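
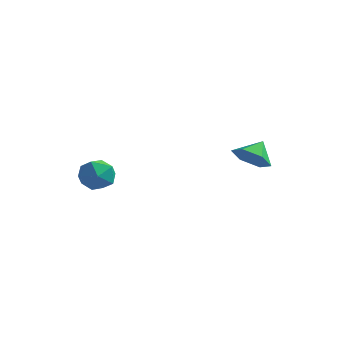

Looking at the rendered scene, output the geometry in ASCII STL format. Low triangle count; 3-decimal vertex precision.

solid 
facet normal -0.085 -0.742 -0.665
outer loop
vertex 3.662 1.252 -1.419
vertex 2.86 1.676 -1.789
vertex 3.743 1.899 -2.151
endloop
endfacet
facet normal 0.854 0.339 0.394
outer loop
vertex 3.662 1.252 -1.419
vertex 3.743 1.899 -2.151
vertex 2.96 2.544 -1.011
endloop
endfacet
facet normal -0.085 -0.742 -0.665
outer loop
vertex 3.743 1.899 -2.151
vertex 2.86 1.676 -1.789
vertex 2.941 2.323 -2.521
endloop
endfacet
facet normal 0.510 0.850 -0.131
outer loop
vertex 3.743 1.899 -2.151
vertex 2.941 2.323 -2.521
vertex 2.96 2.544 -1.011
endloop
endfacet
facet normal -0.086 -0.742 -0.665
outer loop
vertex 2.941 2.323 -2.521
vertex 2.86 1.676 -1.789
vertex 2.058 2.101 -2.159
endloop
endfacet
facet normal -0.293 0.946 -0.135
outer loop
vertex 2.941 2.323 -2.521
vertex 2.058 2.101 -2.159
vertex 2.96 2.544 -1.011
endloop
endfacet
facet normal -0.086 -0.741 -0.666
outer loop
vertex 2.058 2.101 -2.159
vertex 2.86 1.676 -1.789
vertex 1.977 1.454 -1.428
endloop
endfacet
facet normal -0.754 0.532 0.387
outer loop
vertex 2.058 2.101 -2.159
vertex 1.977 1.454 -1.428
vertex 2.96 2.544 -1.011
endloop
endfacet
facet normal -0.086 -0.741 -0.666
outer loop
vertex 1.977 1.454 -1.428
vertex 2.86 1.676 -1.789
vertex 2.779 1.029 -1.058
endloop
endfacet
facet normal -0.410 0.021 0.912
outer loop
vertex 1.977 1.454 -1.428
vertex 2.779 1.029 -1.058
vertex 2.96 2.544 -1.011
endloop
endfacet
facet normal -0.085 -0.741 -0.666
outer loop
vertex 2.779 1.029 -1.058
vertex 2.86 1.676 -1.789
vertex 3.662 1.252 -1.419
endloop
endfacet
facet normal 0.394 -0.075 0.916
outer loop
vertex 2.779 1.029 -1.058
vertex 3.662 1.252 -1.419
vertex 2.96 2.544 -1.011
endloop
endfacet
facet normal -0.712 0.616 0.336
outer loop
vertex -2.005 -3.172 -2.107
vertex -2.314 -3.848 -1.521
vertex -1.65 -3.238 -1.232
endloop
endfacet
facet normal -0.135 0.982 0.129
outer loop
vertex -2.005 -3.172 -2.107
vertex -1.65 -3.238 -1.232
vertex -1.076 -3.063 -1.964
endloop
endfacet
facet normal -0.012 0.831 -0.557
outer loop
vertex -2.005 -3.172 -2.107
vertex -1.076 -3.063 -1.964
vertex -1.385 -3.564 -2.705
endloop
endfacet
facet normal -0.513 0.371 -0.774
outer loop
vertex -2.005 -3.172 -2.107
vertex -1.385 -3.564 -2.705
vertex -2.15 -4.049 -2.431
endloop
endfacet
facet normal -0.945 0.239 -0.223
outer loop
vertex -2.005 -3.172 -2.107
vertex -2.15 -4.049 -2.431
vertex -2.314 -3.848 -1.521
endloop
endfacet
facet normal 0.421 0.750 0.510
outer loop
vertex -1.076 -3.063 -1.964
vertex -1.65 -3.238 -1.232
vertex -0.81 -3.671 -1.289
endloop
endfacet
facet normal -0.512 0.158 0.844
outer loop
vertex -1.65 -3.238 -1.232
vertex -2.314 -3.848 -1.521
vertex -1.575 -4.156 -1.015
endloop
endfacet
facet normal -0.889 -0.455 -0.060
outer loop
vertex -2.314 -3.848 -1.521
vertex -2.15 -4.049 -2.431
vertex -1.884 -4.657 -1.756
endloop
endfacet
facet normal -0.189 -0.240 -0.952
outer loop
vertex -2.15 -4.049 -2.431
vertex -1.385 -3.564 -2.705
vertex -1.31 -4.482 -2.488
endloop
endfacet
facet normal 0.621 0.504 -0.600
outer loop
vertex -1.385 -3.564 -2.705
vertex -1.076 -3.063 -1.964
vertex -0.646 -3.872 -2.199
endloop
endfacet
facet normal 0.513 -0.371 0.774
outer loop
vertex -0.955 -4.548 -1.613
vertex -0.81 -3.671 -1.289
vertex -1.575 -4.156 -1.015
endloop
endfacet
facet normal 0.012 -0.831 0.557
outer loop
vertex -0.955 -4.548 -1.613
vertex -1.575 -4.156 -1.015
vertex -1.884 -4.657 -1.756
endloop
endfacet
facet normal 0.135 -0.982 -0.129
outer loop
vertex -0.955 -4.548 -1.613
vertex -1.884 -4.657 -1.756
vertex -1.31 -4.482 -2.488
endloop
endfacet
facet normal 0.712 -0.616 -0.336
outer loop
vertex -0.955 -4.548 -1.613
vertex -1.31 -4.482 -2.488
vertex -0.646 -3.872 -2.199
endloop
endfacet
facet normal 0.945 -0.239 0.223
outer loop
vertex -0.955 -4.548 -1.613
vertex -0.646 -3.872 -2.199
vertex -0.81 -3.671 -1.289
endloop
endfacet
facet normal 0.189 0.240 0.952
outer loop
vertex -1.575 -4.156 -1.015
vertex -0.81 -3.671 -1.289
vertex -1.65 -3.238 -1.232
endloop
endfacet
facet normal -0.621 -0.504 0.600
outer loop
vertex -1.884 -4.657 -1.756
vertex -1.575 -4.156 -1.015
vertex -2.314 -3.848 -1.521
endloop
endfacet
facet normal -0.421 -0.750 -0.510
outer loop
vertex -1.31 -4.482 -2.488
vertex -1.884 -4.657 -1.756
vertex -2.15 -4.049 -2.431
endloop
endfacet
facet normal 0.512 -0.158 -0.844
outer loop
vertex -0.646 -3.872 -2.199
vertex -1.31 -4.482 -2.488
vertex -1.385 -3.564 -2.705
endloop
endfacet
facet normal 0.889 0.455 0.060
outer loop
vertex -0.81 -3.671 -1.289
vertex -0.646 -3.872 -2.199
vertex -1.076 -3.063 -1.964
endloop
endfacet

endsolid


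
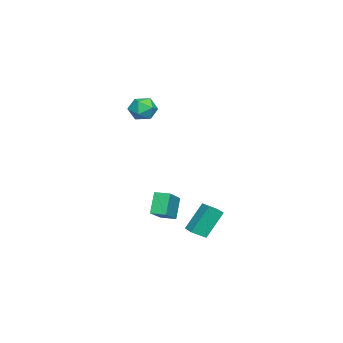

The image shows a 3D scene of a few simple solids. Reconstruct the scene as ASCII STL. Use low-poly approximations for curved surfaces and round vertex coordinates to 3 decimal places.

solid 
facet normal 0.336 0.455 0.825
outer loop
vertex -1.424 -3.303 4.094
vertex -2.085 -3.612 4.534
vertex -1.36 -4.057 4.484
endloop
endfacet
facet normal 0.877 0.278 0.393
outer loop
vertex -1.424 -3.303 4.094
vertex -1.36 -4.057 4.484
vertex -1.042 -3.954 3.701
endloop
endfacet
facet normal 0.768 0.594 -0.238
outer loop
vertex -1.424 -3.303 4.094
vertex -1.042 -3.954 3.701
vertex -1.57 -3.445 3.267
endloop
endfacet
facet normal 0.161 0.968 -0.195
outer loop
vertex -1.424 -3.303 4.094
vertex -1.57 -3.445 3.267
vertex -2.214 -3.234 3.782
endloop
endfacet
facet normal -0.105 0.881 0.461
outer loop
vertex -1.424 -3.303 4.094
vertex -2.214 -3.234 3.782
vertex -2.085 -3.612 4.534
endloop
endfacet
facet normal 0.855 -0.429 0.291
outer loop
vertex -1.042 -3.954 3.701
vertex -1.36 -4.057 4.484
vertex -1.466 -4.666 3.898
endloop
endfacet
facet normal -0.019 -0.142 0.990
outer loop
vertex -1.36 -4.057 4.484
vertex -2.085 -3.612 4.534
vertex -2.11 -4.455 4.413
endloop
endfacet
facet normal -0.734 0.548 0.401
outer loop
vertex -2.085 -3.612 4.534
vertex -2.214 -3.234 3.782
vertex -2.638 -3.946 3.979
endloop
endfacet
facet normal -0.302 0.688 -0.660
outer loop
vertex -2.214 -3.234 3.782
vertex -1.57 -3.445 3.267
vertex -2.32 -3.843 3.196
endloop
endfacet
facet normal 0.680 0.084 -0.728
outer loop
vertex -1.57 -3.445 3.267
vertex -1.042 -3.954 3.701
vertex -1.595 -4.288 3.146
endloop
endfacet
facet normal -0.161 -0.968 0.195
outer loop
vertex -2.256 -4.597 3.586
vertex -1.466 -4.666 3.898
vertex -2.11 -4.455 4.413
endloop
endfacet
facet normal -0.768 -0.594 0.238
outer loop
vertex -2.256 -4.597 3.586
vertex -2.11 -4.455 4.413
vertex -2.638 -3.946 3.979
endloop
endfacet
facet normal -0.877 -0.278 -0.393
outer loop
vertex -2.256 -4.597 3.586
vertex -2.638 -3.946 3.979
vertex -2.32 -3.843 3.196
endloop
endfacet
facet normal -0.336 -0.455 -0.825
outer loop
vertex -2.256 -4.597 3.586
vertex -2.32 -3.843 3.196
vertex -1.595 -4.288 3.146
endloop
endfacet
facet normal 0.105 -0.881 -0.461
outer loop
vertex -2.256 -4.597 3.586
vertex -1.595 -4.288 3.146
vertex -1.466 -4.666 3.898
endloop
endfacet
facet normal 0.302 -0.688 0.660
outer loop
vertex -2.11 -4.455 4.413
vertex -1.466 -4.666 3.898
vertex -1.36 -4.057 4.484
endloop
endfacet
facet normal -0.680 -0.084 0.728
outer loop
vertex -2.638 -3.946 3.979
vertex -2.11 -4.455 4.413
vertex -2.085 -3.612 4.534
endloop
endfacet
facet normal -0.855 0.429 -0.291
outer loop
vertex -2.32 -3.843 3.196
vertex -2.638 -3.946 3.979
vertex -2.214 -3.234 3.782
endloop
endfacet
facet normal 0.019 0.142 -0.990
outer loop
vertex -1.595 -4.288 3.146
vertex -2.32 -3.843 3.196
vertex -1.57 -3.445 3.267
endloop
endfacet
facet normal 0.734 -0.548 -0.401
outer loop
vertex -1.466 -4.666 3.898
vertex -1.595 -4.288 3.146
vertex -1.042 -3.954 3.701
endloop
endfacet
facet normal -0.875 0.027 -0.483
outer loop
vertex -2.977 -3.104 -2.806
vertex -2.947 -2.245 -2.812
vertex -2.288 -3.138 -4.058
endloop
endfacet
facet normal -0.036 -0.999 0.007
outer loop
vertex -0.493 -3.195 -3.068
vertex -2.977 -3.104 -2.806
vertex -2.288 -3.138 -4.058
endloop
endfacet
facet normal -0.875 0.028 -0.483
outer loop
vertex -2.288 -3.138 -4.058
vertex -2.947 -2.245 -2.812
vertex -2.257 -2.278 -4.064
endloop
endfacet
facet normal 0.482 -0.023 -0.876
outer loop
vertex -2.257 -2.278 -4.064
vertex -0.493 -3.195 -3.068
vertex -2.288 -3.138 -4.058
endloop
endfacet
facet normal -0.482 0.023 0.876
outer loop
vertex -2.977 -3.104 -2.806
vertex -1.152 -2.302 -1.822
vertex -2.947 -2.245 -2.812
endloop
endfacet
facet normal -0.036 -0.999 0.007
outer loop
vertex -1.183 -3.162 -1.816
vertex -2.977 -3.104 -2.806
vertex -0.493 -3.195 -3.068
endloop
endfacet
facet normal -0.482 0.023 0.876
outer loop
vertex -1.183 -3.162 -1.816
vertex -1.152 -2.302 -1.822
vertex -2.977 -3.104 -2.806
endloop
endfacet
facet normal 0.035 0.999 -0.007
outer loop
vertex -2.947 -2.245 -2.812
vertex -1.152 -2.302 -1.822
vertex -2.257 -2.278 -4.064
endloop
endfacet
facet normal 0.482 -0.023 -0.876
outer loop
vertex -0.463 -2.336 -3.074
vertex -0.493 -3.195 -3.068
vertex -2.257 -2.278 -4.064
endloop
endfacet
facet normal 0.036 0.999 -0.007
outer loop
vertex -2.257 -2.278 -4.064
vertex -1.152 -2.302 -1.822
vertex -0.463 -2.336 -3.074
endloop
endfacet
facet normal 0.875 -0.027 0.483
outer loop
vertex -0.463 -2.336 -3.074
vertex -1.183 -3.162 -1.816
vertex -0.493 -3.195 -3.068
endloop
endfacet
facet normal 0.875 -0.028 0.483
outer loop
vertex -1.152 -2.302 -1.822
vertex -1.183 -3.162 -1.816
vertex -0.463 -2.336 -3.074
endloop
endfacet
facet normal -0.485 0.699 -0.526
outer loop
vertex -0.463 0.369 -2.393
vertex 0.21 0.87 -2.348
vertex 0.19 -0.366 -3.972
endloop
endfacet
facet normal -0.801 -0.596 -0.054
outer loop
vertex 0.65 -1.03 -3.472
vertex -0.463 0.369 -2.393
vertex 0.19 -0.366 -3.972
endloop
endfacet
facet normal -0.485 0.699 -0.526
outer loop
vertex 0.19 -0.366 -3.972
vertex 0.21 0.87 -2.348
vertex 0.863 0.135 -3.927
endloop
endfacet
facet normal 0.351 -0.396 -0.849
outer loop
vertex 0.863 0.135 -3.927
vertex 0.65 -1.03 -3.472
vertex 0.19 -0.366 -3.972
endloop
endfacet
facet normal -0.351 0.396 0.849
outer loop
vertex -0.463 0.369 -2.393
vertex 0.67 0.206 -1.848
vertex 0.21 0.87 -2.348
endloop
endfacet
facet normal -0.801 -0.596 -0.054
outer loop
vertex -0.003 -0.295 -1.893
vertex -0.463 0.369 -2.393
vertex 0.65 -1.03 -3.472
endloop
endfacet
facet normal -0.351 0.396 0.849
outer loop
vertex -0.003 -0.295 -1.893
vertex 0.67 0.206 -1.848
vertex -0.463 0.369 -2.393
endloop
endfacet
facet normal 0.801 0.596 0.054
outer loop
vertex 0.21 0.87 -2.348
vertex 0.67 0.206 -1.848
vertex 0.863 0.135 -3.927
endloop
endfacet
facet normal 0.351 -0.396 -0.849
outer loop
vertex 1.323 -0.529 -3.427
vertex 0.65 -1.03 -3.472
vertex 0.863 0.135 -3.927
endloop
endfacet
facet normal 0.801 0.596 0.054
outer loop
vertex 0.863 0.135 -3.927
vertex 0.67 0.206 -1.848
vertex 1.323 -0.529 -3.427
endloop
endfacet
facet normal 0.485 -0.699 0.526
outer loop
vertex 1.323 -0.529 -3.427
vertex -0.003 -0.295 -1.893
vertex 0.65 -1.03 -3.472
endloop
endfacet
facet normal 0.485 -0.699 0.526
outer loop
vertex 0.67 0.206 -1.848
vertex -0.003 -0.295 -1.893
vertex 1.323 -0.529 -3.427
endloop
endfacet

endsolid


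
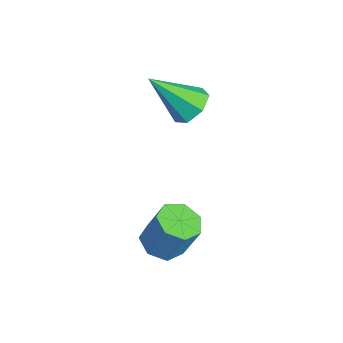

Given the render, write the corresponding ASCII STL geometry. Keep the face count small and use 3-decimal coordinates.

solid 
facet normal -0.233 -0.317 -0.919
outer loop
vertex 2.001 -2.259 -0.573
vertex 1.642 -2.654 -0.346
vertex 1.525 -2.109 -0.504
endloop
endfacet
facet normal 0.230 0.901 -0.369
outer loop
vertex 2.001 -2.259 -0.573
vertex 1.525 -2.109 -0.504
vertex 2.256 -1.91 0.439
endloop
endfacet
facet normal 0.231 0.900 -0.369
outer loop
vertex 2.256 -1.91 0.439
vertex 1.525 -2.109 -0.504
vertex 1.781 -1.76 0.507
endloop
endfacet
facet normal 0.232 0.317 0.919
outer loop
vertex 2.256 -1.91 0.439
vertex 1.781 -1.76 0.507
vertex 1.898 -2.306 0.666
endloop
endfacet
facet normal -0.232 -0.316 -0.920
outer loop
vertex 1.525 -2.109 -0.504
vertex 1.642 -2.654 -0.346
vertex 1.138 -2.369 -0.317
endloop
endfacet
facet normal -0.594 0.795 -0.124
outer loop
vertex 1.525 -2.109 -0.504
vertex 1.138 -2.369 -0.317
vertex 1.781 -1.76 0.507
endloop
endfacet
facet normal -0.594 0.795 -0.123
outer loop
vertex 1.781 -1.76 0.507
vertex 1.138 -2.369 -0.317
vertex 1.393 -2.021 0.695
endloop
endfacet
facet normal 0.232 0.317 0.919
outer loop
vertex 1.781 -1.76 0.507
vertex 1.393 -2.021 0.695
vertex 1.898 -2.306 0.666
endloop
endfacet
facet normal -0.232 -0.317 -0.920
outer loop
vertex 1.138 -2.369 -0.317
vertex 1.642 -2.654 -0.346
vertex 1.13 -2.845 -0.151
endloop
endfacet
facet normal -0.973 0.091 0.214
outer loop
vertex 1.138 -2.369 -0.317
vertex 1.13 -2.845 -0.151
vertex 1.393 -2.021 0.695
endloop
endfacet
facet normal -0.972 0.090 0.215
outer loop
vertex 1.393 -2.021 0.695
vertex 1.13 -2.845 -0.151
vertex 1.386 -2.496 0.861
endloop
endfacet
facet normal 0.232 0.318 0.919
outer loop
vertex 1.393 -2.021 0.695
vertex 1.386 -2.496 0.861
vertex 1.898 -2.306 0.666
endloop
endfacet
facet normal -0.232 -0.317 -0.920
outer loop
vertex 1.13 -2.845 -0.151
vertex 1.642 -2.654 -0.346
vertex 1.508 -3.177 -0.132
endloop
endfacet
facet normal -0.618 -0.682 0.391
outer loop
vertex 1.13 -2.845 -0.151
vertex 1.508 -3.177 -0.132
vertex 1.386 -2.496 0.861
endloop
endfacet
facet normal -0.618 -0.682 0.391
outer loop
vertex 1.386 -2.496 0.861
vertex 1.508 -3.177 -0.132
vertex 1.764 -2.828 0.88
endloop
endfacet
facet normal 0.232 0.317 0.919
outer loop
vertex 1.386 -2.496 0.861
vertex 1.764 -2.828 0.88
vertex 1.898 -2.306 0.666
endloop
endfacet
facet normal -0.232 -0.317 -0.920
outer loop
vertex 1.508 -3.177 -0.132
vertex 1.642 -2.654 -0.346
vertex 1.987 -3.115 -0.274
endloop
endfacet
facet normal 0.203 -0.940 0.273
outer loop
vertex 1.508 -3.177 -0.132
vertex 1.987 -3.115 -0.274
vertex 1.764 -2.828 0.88
endloop
endfacet
facet normal 0.203 -0.940 0.273
outer loop
vertex 1.764 -2.828 0.88
vertex 1.987 -3.115 -0.274
vertex 2.243 -2.766 0.738
endloop
endfacet
facet normal 0.231 0.318 0.920
outer loop
vertex 1.764 -2.828 0.88
vertex 2.243 -2.766 0.738
vertex 1.898 -2.306 0.666
endloop
endfacet
facet normal -0.232 -0.317 -0.920
outer loop
vertex 1.987 -3.115 -0.274
vertex 1.642 -2.654 -0.346
vertex 2.206 -2.707 -0.47
endloop
endfacet
facet normal 0.870 -0.491 -0.051
outer loop
vertex 1.987 -3.115 -0.274
vertex 2.206 -2.707 -0.47
vertex 2.243 -2.766 0.738
endloop
endfacet
facet normal 0.870 -0.491 -0.051
outer loop
vertex 2.243 -2.766 0.738
vertex 2.206 -2.707 -0.47
vertex 2.462 -2.358 0.541
endloop
endfacet
facet normal 0.233 0.319 0.919
outer loop
vertex 2.243 -2.766 0.738
vertex 2.462 -2.358 0.541
vertex 1.898 -2.306 0.666
endloop
endfacet
facet normal -0.232 -0.318 -0.919
outer loop
vertex 2.206 -2.707 -0.47
vertex 1.642 -2.654 -0.346
vertex 2.001 -2.259 -0.573
endloop
endfacet
facet normal 0.883 0.327 -0.336
outer loop
vertex 2.206 -2.707 -0.47
vertex 2.001 -2.259 -0.573
vertex 2.462 -2.358 0.541
endloop
endfacet
facet normal 0.882 0.329 -0.336
outer loop
vertex 2.462 -2.358 0.541
vertex 2.001 -2.259 -0.573
vertex 2.256 -1.91 0.439
endloop
endfacet
facet normal 0.233 0.316 0.920
outer loop
vertex 2.462 -2.358 0.541
vertex 2.256 -1.91 0.439
vertex 1.898 -2.306 0.666
endloop
endfacet
facet normal 0.239 0.657 -0.715
outer loop
vertex -0.107 -1.465 2.227
vertex -0.626 -1.194 2.302
vertex -0.113 -1.087 2.572
endloop
endfacet
facet normal 0.829 -0.370 0.420
outer loop
vertex -0.107 -1.465 2.227
vertex -0.113 -1.087 2.572
vertex -0.974 -2.146 3.338
endloop
endfacet
facet normal 0.240 0.656 -0.715
outer loop
vertex -0.113 -1.087 2.572
vertex -0.626 -1.194 2.302
vertex -0.505 -0.789 2.714
endloop
endfacet
facet normal 0.478 0.225 0.849
outer loop
vertex -0.113 -1.087 2.572
vertex -0.505 -0.789 2.714
vertex -0.974 -2.146 3.338
endloop
endfacet
facet normal 0.239 0.656 -0.715
outer loop
vertex -0.505 -0.789 2.714
vertex -0.626 -1.194 2.302
vertex -0.988 -0.797 2.545
endloop
endfacet
facet normal -0.297 0.482 0.825
outer loop
vertex -0.505 -0.789 2.714
vertex -0.988 -0.797 2.545
vertex -0.974 -2.146 3.338
endloop
endfacet
facet normal 0.240 0.657 -0.715
outer loop
vertex -0.988 -0.797 2.545
vertex -0.626 -1.194 2.302
vertex -1.199 -1.103 2.193
endloop
endfacet
facet normal -0.908 0.205 0.366
outer loop
vertex -0.988 -0.797 2.545
vertex -1.199 -1.103 2.193
vertex -0.974 -2.146 3.338
endloop
endfacet
facet normal 0.240 0.656 -0.715
outer loop
vertex -1.199 -1.103 2.193
vertex -0.626 -1.194 2.302
vertex -0.978 -1.478 1.923
endloop
endfacet
facet normal -0.899 -0.397 -0.185
outer loop
vertex -1.199 -1.103 2.193
vertex -0.978 -1.478 1.923
vertex -0.974 -2.146 3.338
endloop
endfacet
facet normal 0.240 0.657 -0.715
outer loop
vertex -0.978 -1.478 1.923
vertex -0.626 -1.194 2.302
vertex -0.492 -1.639 1.938
endloop
endfacet
facet normal -0.275 -0.870 -0.410
outer loop
vertex -0.978 -1.478 1.923
vertex -0.492 -1.639 1.938
vertex -0.974 -2.146 3.338
endloop
endfacet
facet normal 0.240 0.657 -0.715
outer loop
vertex -0.492 -1.639 1.938
vertex -0.626 -1.194 2.302
vertex -0.107 -1.465 2.227
endloop
endfacet
facet normal 0.494 -0.858 -0.141
outer loop
vertex -0.492 -1.639 1.938
vertex -0.107 -1.465 2.227
vertex -0.974 -2.146 3.338
endloop
endfacet

endsolid


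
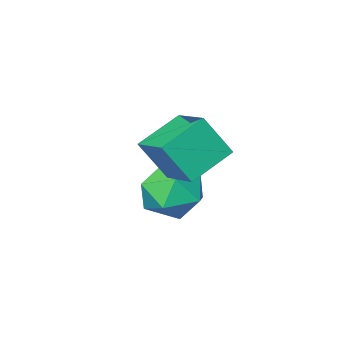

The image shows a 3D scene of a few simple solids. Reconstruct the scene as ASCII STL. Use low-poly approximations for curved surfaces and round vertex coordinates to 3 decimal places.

solid 
facet normal -0.333 0.742 0.581
outer loop
vertex 1.683 -0.291 -2.099
vertex 1.184 -1.02 -1.454
vertex 2.215 -0.72 -1.246
endloop
endfacet
facet normal 0.289 0.915 0.280
outer loop
vertex 1.683 -0.291 -2.099
vertex 2.215 -0.72 -1.246
vertex 2.73 -0.59 -2.202
endloop
endfacet
facet normal 0.209 0.879 -0.428
outer loop
vertex 1.683 -0.291 -2.099
vertex 2.73 -0.59 -2.202
vertex 2.017 -0.81 -3.001
endloop
endfacet
facet normal -0.462 0.684 -0.565
outer loop
vertex 1.683 -0.291 -2.099
vertex 2.017 -0.81 -3.001
vertex 1.062 -1.075 -2.54
endloop
endfacet
facet normal -0.798 0.599 0.059
outer loop
vertex 1.683 -0.291 -2.099
vertex 1.062 -1.075 -2.54
vertex 1.184 -1.02 -1.454
endloop
endfacet
facet normal 0.771 0.426 0.473
outer loop
vertex 2.73 -0.59 -2.202
vertex 2.215 -0.72 -1.246
vertex 2.878 -1.505 -1.62
endloop
endfacet
facet normal -0.236 0.145 0.961
outer loop
vertex 2.215 -0.72 -1.246
vertex 1.184 -1.02 -1.454
vertex 1.923 -1.77 -1.159
endloop
endfacet
facet normal -0.990 -0.087 0.116
outer loop
vertex 1.184 -1.02 -1.454
vertex 1.062 -1.075 -2.54
vertex 1.21 -1.99 -1.958
endloop
endfacet
facet normal -0.445 0.050 -0.894
outer loop
vertex 1.062 -1.075 -2.54
vertex 2.017 -0.81 -3.001
vertex 1.725 -1.86 -2.914
endloop
endfacet
facet normal 0.642 0.367 -0.674
outer loop
vertex 2.017 -0.81 -3.001
vertex 2.73 -0.59 -2.202
vertex 2.756 -1.56 -2.706
endloop
endfacet
facet normal 0.462 -0.684 0.565
outer loop
vertex 2.257 -2.289 -2.061
vertex 2.878 -1.505 -1.62
vertex 1.923 -1.77 -1.159
endloop
endfacet
facet normal -0.209 -0.879 0.428
outer loop
vertex 2.257 -2.289 -2.061
vertex 1.923 -1.77 -1.159
vertex 1.21 -1.99 -1.958
endloop
endfacet
facet normal -0.289 -0.915 -0.280
outer loop
vertex 2.257 -2.289 -2.061
vertex 1.21 -1.99 -1.958
vertex 1.725 -1.86 -2.914
endloop
endfacet
facet normal 0.333 -0.742 -0.581
outer loop
vertex 2.257 -2.289 -2.061
vertex 1.725 -1.86 -2.914
vertex 2.756 -1.56 -2.706
endloop
endfacet
facet normal 0.798 -0.599 -0.059
outer loop
vertex 2.257 -2.289 -2.061
vertex 2.756 -1.56 -2.706
vertex 2.878 -1.505 -1.62
endloop
endfacet
facet normal 0.445 -0.050 0.894
outer loop
vertex 1.923 -1.77 -1.159
vertex 2.878 -1.505 -1.62
vertex 2.215 -0.72 -1.246
endloop
endfacet
facet normal -0.642 -0.367 0.674
outer loop
vertex 1.21 -1.99 -1.958
vertex 1.923 -1.77 -1.159
vertex 1.184 -1.02 -1.454
endloop
endfacet
facet normal -0.771 -0.426 -0.473
outer loop
vertex 1.725 -1.86 -2.914
vertex 1.21 -1.99 -1.958
vertex 1.062 -1.075 -2.54
endloop
endfacet
facet normal 0.236 -0.145 -0.961
outer loop
vertex 2.756 -1.56 -2.706
vertex 1.725 -1.86 -2.914
vertex 2.017 -0.81 -3.001
endloop
endfacet
facet normal 0.990 0.087 -0.116
outer loop
vertex 2.878 -1.505 -1.62
vertex 2.756 -1.56 -2.706
vertex 2.73 -0.59 -2.202
endloop
endfacet
facet normal -0.417 0.343 -0.842
outer loop
vertex 1.443 0.968 0.405
vertex 2.893 1.119 -0.252
vertex 1.353 -0.397 -0.107
endloop
endfacet
facet normal -0.907 -0.094 0.411
outer loop
vertex 1.987 -0.919 1.172
vertex 1.443 0.968 0.405
vertex 1.353 -0.397 -0.107
endloop
endfacet
facet normal -0.417 0.343 -0.841
outer loop
vertex 1.353 -0.397 -0.107
vertex 2.893 1.119 -0.252
vertex 2.803 -0.245 -0.764
endloop
endfacet
facet normal -0.061 -0.934 -0.351
outer loop
vertex 2.803 -0.245 -0.764
vertex 1.987 -0.919 1.172
vertex 1.353 -0.397 -0.107
endloop
endfacet
facet normal 0.062 0.934 0.351
outer loop
vertex 1.443 0.968 0.405
vertex 3.527 0.597 1.027
vertex 2.893 1.119 -0.252
endloop
endfacet
facet normal -0.907 -0.094 0.411
outer loop
vertex 2.077 0.445 1.684
vertex 1.443 0.968 0.405
vertex 1.987 -0.919 1.172
endloop
endfacet
facet normal 0.061 0.934 0.352
outer loop
vertex 2.077 0.445 1.684
vertex 3.527 0.597 1.027
vertex 1.443 0.968 0.405
endloop
endfacet
facet normal 0.907 0.094 -0.411
outer loop
vertex 2.893 1.119 -0.252
vertex 3.527 0.597 1.027
vertex 2.803 -0.245 -0.764
endloop
endfacet
facet normal -0.062 -0.934 -0.351
outer loop
vertex 3.437 -0.768 0.515
vertex 1.987 -0.919 1.172
vertex 2.803 -0.245 -0.764
endloop
endfacet
facet normal 0.907 0.094 -0.411
outer loop
vertex 2.803 -0.245 -0.764
vertex 3.527 0.597 1.027
vertex 3.437 -0.768 0.515
endloop
endfacet
facet normal 0.417 -0.343 0.842
outer loop
vertex 3.437 -0.768 0.515
vertex 2.077 0.445 1.684
vertex 1.987 -0.919 1.172
endloop
endfacet
facet normal 0.417 -0.343 0.842
outer loop
vertex 3.527 0.597 1.027
vertex 2.077 0.445 1.684
vertex 3.437 -0.768 0.515
endloop
endfacet

endsolid


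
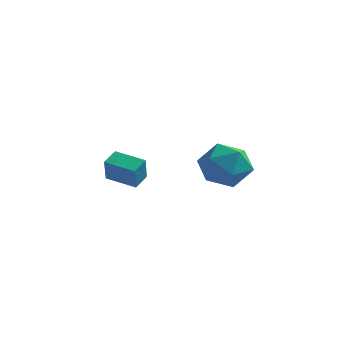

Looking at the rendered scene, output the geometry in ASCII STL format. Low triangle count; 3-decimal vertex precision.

solid 
facet normal -0.980 0.016 0.198
outer loop
vertex -2.777 -2.843 0.1
vertex -2.689 -2.017 0.471
vertex -3.002 -2.298 -1.059
endloop
endfacet
facet normal -0.098 -0.908 -0.408
outer loop
vertex -1.551 -2.323 -1.351
vertex -2.777 -2.843 0.1
vertex -3.002 -2.298 -1.059
endloop
endfacet
facet normal -0.980 0.017 0.197
outer loop
vertex -3.002 -2.298 -1.059
vertex -2.689 -2.017 0.471
vertex -2.913 -1.472 -0.688
endloop
endfacet
facet normal -0.172 0.419 -0.892
outer loop
vertex -2.913 -1.472 -0.688
vertex -1.551 -2.323 -1.351
vertex -3.002 -2.298 -1.059
endloop
endfacet
facet normal 0.172 -0.419 0.892
outer loop
vertex -2.777 -2.843 0.1
vertex -1.238 -2.042 0.179
vertex -2.689 -2.017 0.471
endloop
endfacet
facet normal -0.098 -0.908 -0.408
outer loop
vertex -1.327 -2.868 -0.192
vertex -2.777 -2.843 0.1
vertex -1.551 -2.323 -1.351
endloop
endfacet
facet normal 0.172 -0.419 0.891
outer loop
vertex -1.327 -2.868 -0.192
vertex -1.238 -2.042 0.179
vertex -2.777 -2.843 0.1
endloop
endfacet
facet normal 0.098 0.908 0.408
outer loop
vertex -2.689 -2.017 0.471
vertex -1.238 -2.042 0.179
vertex -2.913 -1.472 -0.688
endloop
endfacet
facet normal -0.172 0.419 -0.892
outer loop
vertex -1.463 -1.497 -0.98
vertex -1.551 -2.323 -1.351
vertex -2.913 -1.472 -0.688
endloop
endfacet
facet normal 0.098 0.908 0.408
outer loop
vertex -2.913 -1.472 -0.688
vertex -1.238 -2.042 0.179
vertex -1.463 -1.497 -0.98
endloop
endfacet
facet normal 0.980 -0.016 -0.197
outer loop
vertex -1.463 -1.497 -0.98
vertex -1.327 -2.868 -0.192
vertex -1.551 -2.323 -1.351
endloop
endfacet
facet normal 0.980 -0.017 -0.198
outer loop
vertex -1.238 -2.042 0.179
vertex -1.327 -2.868 -0.192
vertex -1.463 -1.497 -0.98
endloop
endfacet
facet normal 0.245 0.320 0.915
outer loop
vertex 3.193 -1.828 1.341
vertex 2.323 -2.578 1.836
vertex 3.49 -2.998 1.67
endloop
endfacet
facet normal 0.809 0.340 0.479
outer loop
vertex 3.193 -1.828 1.341
vertex 3.49 -2.998 1.67
vertex 3.924 -2.521 0.598
endloop
endfacet
facet normal 0.646 0.760 -0.073
outer loop
vertex 3.193 -1.828 1.341
vertex 3.924 -2.521 0.598
vertex 3.025 -1.805 0.102
endloop
endfacet
facet normal -0.020 1.000 0.021
outer loop
vertex 3.193 -1.828 1.341
vertex 3.025 -1.805 0.102
vertex 2.036 -1.841 0.867
endloop
endfacet
facet normal -0.267 0.727 0.632
outer loop
vertex 3.193 -1.828 1.341
vertex 2.036 -1.841 0.867
vertex 2.323 -2.578 1.836
endloop
endfacet
facet normal 0.919 -0.321 0.229
outer loop
vertex 3.924 -2.521 0.598
vertex 3.49 -2.998 1.67
vertex 3.504 -3.699 0.633
endloop
endfacet
facet normal 0.006 -0.353 0.936
outer loop
vertex 3.49 -2.998 1.67
vertex 2.323 -2.578 1.836
vertex 2.515 -3.735 1.398
endloop
endfacet
facet normal -0.823 0.308 0.478
outer loop
vertex 2.323 -2.578 1.836
vertex 2.036 -1.841 0.867
vertex 1.616 -3.019 0.902
endloop
endfacet
facet normal -0.423 0.748 -0.511
outer loop
vertex 2.036 -1.841 0.867
vertex 3.025 -1.805 0.102
vertex 2.05 -2.542 -0.17
endloop
endfacet
facet normal 0.654 0.360 -0.665
outer loop
vertex 3.025 -1.805 0.102
vertex 3.924 -2.521 0.598
vertex 3.217 -2.962 -0.336
endloop
endfacet
facet normal 0.020 -1.000 -0.021
outer loop
vertex 2.347 -3.712 0.159
vertex 3.504 -3.699 0.633
vertex 2.515 -3.735 1.398
endloop
endfacet
facet normal -0.646 -0.760 0.073
outer loop
vertex 2.347 -3.712 0.159
vertex 2.515 -3.735 1.398
vertex 1.616 -3.019 0.902
endloop
endfacet
facet normal -0.809 -0.340 -0.479
outer loop
vertex 2.347 -3.712 0.159
vertex 1.616 -3.019 0.902
vertex 2.05 -2.542 -0.17
endloop
endfacet
facet normal -0.245 -0.320 -0.915
outer loop
vertex 2.347 -3.712 0.159
vertex 2.05 -2.542 -0.17
vertex 3.217 -2.962 -0.336
endloop
endfacet
facet normal 0.267 -0.727 -0.632
outer loop
vertex 2.347 -3.712 0.159
vertex 3.217 -2.962 -0.336
vertex 3.504 -3.699 0.633
endloop
endfacet
facet normal 0.423 -0.748 0.511
outer loop
vertex 2.515 -3.735 1.398
vertex 3.504 -3.699 0.633
vertex 3.49 -2.998 1.67
endloop
endfacet
facet normal -0.654 -0.360 0.665
outer loop
vertex 1.616 -3.019 0.902
vertex 2.515 -3.735 1.398
vertex 2.323 -2.578 1.836
endloop
endfacet
facet normal -0.919 0.321 -0.229
outer loop
vertex 2.05 -2.542 -0.17
vertex 1.616 -3.019 0.902
vertex 2.036 -1.841 0.867
endloop
endfacet
facet normal -0.006 0.353 -0.936
outer loop
vertex 3.217 -2.962 -0.336
vertex 2.05 -2.542 -0.17
vertex 3.025 -1.805 0.102
endloop
endfacet
facet normal 0.823 -0.308 -0.478
outer loop
vertex 3.504 -3.699 0.633
vertex 3.217 -2.962 -0.336
vertex 3.924 -2.521 0.598
endloop
endfacet

endsolid


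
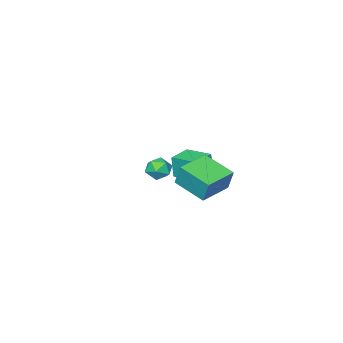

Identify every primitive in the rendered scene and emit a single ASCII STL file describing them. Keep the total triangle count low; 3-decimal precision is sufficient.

solid 
facet normal -0.658 0.262 0.706
outer loop
vertex 2.74 2.014 2.466
vertex 3.026 1.476 2.932
vertex 3.318 2.186 2.941
endloop
endfacet
facet normal -0.488 0.821 0.296
outer loop
vertex 2.74 2.014 2.466
vertex 3.318 2.186 2.941
vertex 3.323 2.449 2.22
endloop
endfacet
facet normal -0.651 0.658 -0.379
outer loop
vertex 2.74 2.014 2.466
vertex 3.323 2.449 2.22
vertex 3.034 1.902 1.766
endloop
endfacet
facet normal -0.922 -0.002 -0.387
outer loop
vertex 2.74 2.014 2.466
vertex 3.034 1.902 1.766
vertex 2.851 1.301 2.206
endloop
endfacet
facet normal -0.927 -0.247 0.283
outer loop
vertex 2.74 2.014 2.466
vertex 2.851 1.301 2.206
vertex 3.026 1.476 2.932
endloop
endfacet
facet normal 0.220 0.916 0.336
outer loop
vertex 3.323 2.449 2.22
vertex 3.318 2.186 2.941
vertex 3.969 2.179 2.534
endloop
endfacet
facet normal -0.057 0.011 0.998
outer loop
vertex 3.318 2.186 2.941
vertex 3.026 1.476 2.932
vertex 3.786 1.578 2.974
endloop
endfacet
facet normal -0.492 -0.812 0.314
outer loop
vertex 3.026 1.476 2.932
vertex 2.851 1.301 2.206
vertex 3.497 1.031 2.52
endloop
endfacet
facet normal -0.485 -0.415 -0.769
outer loop
vertex 2.851 1.301 2.206
vertex 3.034 1.902 1.766
vertex 3.502 1.294 1.799
endloop
endfacet
facet normal -0.046 0.652 -0.757
outer loop
vertex 3.034 1.902 1.766
vertex 3.323 2.449 2.22
vertex 3.794 2.004 1.808
endloop
endfacet
facet normal 0.922 0.002 0.387
outer loop
vertex 4.08 1.466 2.274
vertex 3.969 2.179 2.534
vertex 3.786 1.578 2.974
endloop
endfacet
facet normal 0.651 -0.658 0.379
outer loop
vertex 4.08 1.466 2.274
vertex 3.786 1.578 2.974
vertex 3.497 1.031 2.52
endloop
endfacet
facet normal 0.488 -0.821 -0.296
outer loop
vertex 4.08 1.466 2.274
vertex 3.497 1.031 2.52
vertex 3.502 1.294 1.799
endloop
endfacet
facet normal 0.658 -0.262 -0.706
outer loop
vertex 4.08 1.466 2.274
vertex 3.502 1.294 1.799
vertex 3.794 2.004 1.808
endloop
endfacet
facet normal 0.927 0.247 -0.283
outer loop
vertex 4.08 1.466 2.274
vertex 3.794 2.004 1.808
vertex 3.969 2.179 2.534
endloop
endfacet
facet normal 0.485 0.415 0.769
outer loop
vertex 3.786 1.578 2.974
vertex 3.969 2.179 2.534
vertex 3.318 2.186 2.941
endloop
endfacet
facet normal 0.046 -0.652 0.757
outer loop
vertex 3.497 1.031 2.52
vertex 3.786 1.578 2.974
vertex 3.026 1.476 2.932
endloop
endfacet
facet normal -0.220 -0.916 -0.336
outer loop
vertex 3.502 1.294 1.799
vertex 3.497 1.031 2.52
vertex 2.851 1.301 2.206
endloop
endfacet
facet normal 0.057 -0.011 -0.998
outer loop
vertex 3.794 2.004 1.808
vertex 3.502 1.294 1.799
vertex 3.034 1.902 1.766
endloop
endfacet
facet normal 0.492 0.812 -0.314
outer loop
vertex 3.969 2.179 2.534
vertex 3.794 2.004 1.808
vertex 3.323 2.449 2.22
endloop
endfacet
facet normal -0.978 -0.208 0.018
outer loop
vertex -4.379 -4.702 -1.492
vertex -4.718 -3.093 -1.357
vertex -4.43 -4.59 -2.957
endloop
endfacet
facet normal 0.205 -0.975 -0.082
outer loop
vertex -3.002 -4.287 -2.983
vertex -4.379 -4.702 -1.492
vertex -4.43 -4.59 -2.957
endloop
endfacet
facet normal -0.978 -0.208 0.018
outer loop
vertex -4.43 -4.59 -2.957
vertex -4.718 -3.093 -1.357
vertex -4.769 -2.981 -2.822
endloop
endfacet
facet normal -0.034 0.076 -0.996
outer loop
vertex -4.769 -2.981 -2.822
vertex -3.002 -4.287 -2.983
vertex -4.43 -4.59 -2.957
endloop
endfacet
facet normal 0.034 -0.076 0.996
outer loop
vertex -4.379 -4.702 -1.492
vertex -3.29 -2.79 -1.383
vertex -4.718 -3.093 -1.357
endloop
endfacet
facet normal 0.205 -0.975 -0.082
outer loop
vertex -2.951 -4.399 -1.518
vertex -4.379 -4.702 -1.492
vertex -3.002 -4.287 -2.983
endloop
endfacet
facet normal 0.034 -0.076 0.996
outer loop
vertex -2.951 -4.399 -1.518
vertex -3.29 -2.79 -1.383
vertex -4.379 -4.702 -1.492
endloop
endfacet
facet normal -0.205 0.975 0.082
outer loop
vertex -4.718 -3.093 -1.357
vertex -3.29 -2.79 -1.383
vertex -4.769 -2.981 -2.822
endloop
endfacet
facet normal -0.034 0.076 -0.996
outer loop
vertex -3.341 -2.678 -2.848
vertex -3.002 -4.287 -2.983
vertex -4.769 -2.981 -2.822
endloop
endfacet
facet normal -0.205 0.975 0.082
outer loop
vertex -4.769 -2.981 -2.822
vertex -3.29 -2.79 -1.383
vertex -3.341 -2.678 -2.848
endloop
endfacet
facet normal 0.978 0.208 -0.018
outer loop
vertex -3.341 -2.678 -2.848
vertex -2.951 -4.399 -1.518
vertex -3.002 -4.287 -2.983
endloop
endfacet
facet normal 0.978 0.208 -0.018
outer loop
vertex -3.29 -2.79 -1.383
vertex -2.951 -4.399 -1.518
vertex -3.341 -2.678 -2.848
endloop
endfacet
facet normal -0.992 -0.101 0.076
outer loop
vertex -2.345 -1.026 0.239
vertex -2.593 0.918 -0.428
vertex -2.401 -1.5 -1.12
endloop
endfacet
facet normal 0.120 -0.939 0.323
outer loop
vertex -0.407 -1.298 -1.272
vertex -2.345 -1.026 0.239
vertex -2.401 -1.5 -1.12
endloop
endfacet
facet normal -0.992 -0.101 0.076
outer loop
vertex -2.401 -1.5 -1.12
vertex -2.593 0.918 -0.428
vertex -2.649 0.444 -1.787
endloop
endfacet
facet normal -0.039 -0.329 -0.944
outer loop
vertex -2.649 0.444 -1.787
vertex -0.407 -1.298 -1.272
vertex -2.401 -1.5 -1.12
endloop
endfacet
facet normal 0.039 0.329 0.944
outer loop
vertex -2.345 -1.026 0.239
vertex -0.599 1.12 -0.58
vertex -2.593 0.918 -0.428
endloop
endfacet
facet normal 0.120 -0.939 0.323
outer loop
vertex -0.351 -0.824 0.087
vertex -2.345 -1.026 0.239
vertex -0.407 -1.298 -1.272
endloop
endfacet
facet normal 0.039 0.329 0.944
outer loop
vertex -0.351 -0.824 0.087
vertex -0.599 1.12 -0.58
vertex -2.345 -1.026 0.239
endloop
endfacet
facet normal -0.120 0.939 -0.323
outer loop
vertex -2.593 0.918 -0.428
vertex -0.599 1.12 -0.58
vertex -2.649 0.444 -1.787
endloop
endfacet
facet normal -0.039 -0.329 -0.944
outer loop
vertex -0.655 0.646 -1.939
vertex -0.407 -1.298 -1.272
vertex -2.649 0.444 -1.787
endloop
endfacet
facet normal -0.120 0.939 -0.323
outer loop
vertex -2.649 0.444 -1.787
vertex -0.599 1.12 -0.58
vertex -0.655 0.646 -1.939
endloop
endfacet
facet normal 0.992 0.101 -0.076
outer loop
vertex -0.655 0.646 -1.939
vertex -0.351 -0.824 0.087
vertex -0.407 -1.298 -1.272
endloop
endfacet
facet normal 0.992 0.101 -0.076
outer loop
vertex -0.599 1.12 -0.58
vertex -0.351 -0.824 0.087
vertex -0.655 0.646 -1.939
endloop
endfacet

endsolid


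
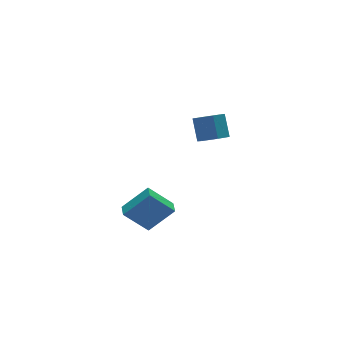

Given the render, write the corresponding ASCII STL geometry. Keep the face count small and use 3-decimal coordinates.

solid 
facet normal -0.180 -0.657 -0.732
outer loop
vertex 4.21 0.877 -4.848
vertex 3.268 0.708 -4.465
vertex 3.414 1.449 -5.166
endloop
endfacet
facet normal 0.609 0.510 -0.607
outer loop
vertex 4.21 0.877 -4.848
vertex 3.414 1.449 -5.166
vertex 4.513 1.98 -3.618
endloop
endfacet
facet normal 0.609 0.510 -0.607
outer loop
vertex 4.513 1.98 -3.618
vertex 3.414 1.449 -5.166
vertex 3.718 2.553 -3.935
endloop
endfacet
facet normal 0.181 0.656 0.732
outer loop
vertex 4.513 1.98 -3.618
vertex 3.718 2.553 -3.935
vertex 3.572 1.812 -3.235
endloop
endfacet
facet normal -0.181 -0.657 -0.732
outer loop
vertex 3.414 1.449 -5.166
vertex 3.268 0.708 -4.465
vertex 2.473 1.281 -4.783
endloop
endfacet
facet normal -0.364 0.736 -0.571
outer loop
vertex 3.414 1.449 -5.166
vertex 2.473 1.281 -4.783
vertex 3.718 2.553 -3.935
endloop
endfacet
facet normal -0.364 0.736 -0.570
outer loop
vertex 3.718 2.553 -3.935
vertex 2.473 1.281 -4.783
vertex 2.776 2.384 -3.552
endloop
endfacet
facet normal 0.180 0.657 0.733
outer loop
vertex 3.718 2.553 -3.935
vertex 2.776 2.384 -3.552
vertex 3.572 1.812 -3.235
endloop
endfacet
facet normal -0.181 -0.657 -0.732
outer loop
vertex 2.473 1.281 -4.783
vertex 3.268 0.708 -4.465
vertex 2.327 0.54 -4.082
endloop
endfacet
facet normal -0.973 0.226 0.037
outer loop
vertex 2.473 1.281 -4.783
vertex 2.327 0.54 -4.082
vertex 2.776 2.384 -3.552
endloop
endfacet
facet normal -0.973 0.226 0.037
outer loop
vertex 2.776 2.384 -3.552
vertex 2.327 0.54 -4.082
vertex 2.63 1.643 -2.852
endloop
endfacet
facet normal 0.180 0.657 0.733
outer loop
vertex 2.776 2.384 -3.552
vertex 2.63 1.643 -2.852
vertex 3.572 1.812 -3.235
endloop
endfacet
facet normal -0.181 -0.656 -0.732
outer loop
vertex 2.327 0.54 -4.082
vertex 3.268 0.708 -4.465
vertex 3.122 -0.033 -3.765
endloop
endfacet
facet normal -0.609 -0.510 0.607
outer loop
vertex 2.327 0.54 -4.082
vertex 3.122 -0.033 -3.765
vertex 2.63 1.643 -2.852
endloop
endfacet
facet normal -0.609 -0.510 0.608
outer loop
vertex 2.63 1.643 -2.852
vertex 3.122 -0.033 -3.765
vertex 3.426 1.071 -2.534
endloop
endfacet
facet normal 0.180 0.657 0.732
outer loop
vertex 2.63 1.643 -2.852
vertex 3.426 1.071 -2.534
vertex 3.572 1.812 -3.235
endloop
endfacet
facet normal -0.180 -0.657 -0.733
outer loop
vertex 3.122 -0.033 -3.765
vertex 3.268 0.708 -4.465
vertex 4.064 0.136 -4.148
endloop
endfacet
facet normal 0.364 -0.736 0.570
outer loop
vertex 3.122 -0.033 -3.765
vertex 4.064 0.136 -4.148
vertex 3.426 1.071 -2.534
endloop
endfacet
facet normal 0.364 -0.736 0.570
outer loop
vertex 3.426 1.071 -2.534
vertex 4.064 0.136 -4.148
vertex 4.367 1.239 -2.917
endloop
endfacet
facet normal 0.181 0.657 0.732
outer loop
vertex 3.426 1.071 -2.534
vertex 4.367 1.239 -2.917
vertex 3.572 1.812 -3.235
endloop
endfacet
facet normal -0.180 -0.657 -0.733
outer loop
vertex 4.064 0.136 -4.148
vertex 3.268 0.708 -4.465
vertex 4.21 0.877 -4.848
endloop
endfacet
facet normal 0.973 -0.226 -0.037
outer loop
vertex 4.064 0.136 -4.148
vertex 4.21 0.877 -4.848
vertex 4.367 1.239 -2.917
endloop
endfacet
facet normal 0.973 -0.226 -0.037
outer loop
vertex 4.367 1.239 -2.917
vertex 4.21 0.877 -4.848
vertex 4.513 1.98 -3.618
endloop
endfacet
facet normal 0.181 0.657 0.732
outer loop
vertex 4.367 1.239 -2.917
vertex 4.513 1.98 -3.618
vertex 3.572 1.812 -3.235
endloop
endfacet
facet normal -0.597 0.358 0.718
outer loop
vertex -3.911 -4.171 -2.349
vertex -3.582 -3.396 -2.462
vertex -5.414 -3.744 -3.812
endloop
endfacet
facet normal -0.388 -0.912 0.132
outer loop
vertex -4.178 -4.484 -5.298
vertex -3.911 -4.171 -2.349
vertex -5.414 -3.744 -3.812
endloop
endfacet
facet normal -0.597 0.358 0.718
outer loop
vertex -5.414 -3.744 -3.812
vertex -3.582 -3.396 -2.462
vertex -5.084 -2.968 -3.924
endloop
endfacet
facet normal -0.702 0.200 -0.683
outer loop
vertex -5.084 -2.968 -3.924
vertex -4.178 -4.484 -5.298
vertex -5.414 -3.744 -3.812
endloop
endfacet
facet normal 0.703 -0.199 0.683
outer loop
vertex -3.911 -4.171 -2.349
vertex -2.346 -4.136 -3.948
vertex -3.582 -3.396 -2.462
endloop
endfacet
facet normal -0.388 -0.912 0.132
outer loop
vertex -2.676 -4.912 -3.836
vertex -3.911 -4.171 -2.349
vertex -4.178 -4.484 -5.298
endloop
endfacet
facet normal 0.702 -0.200 0.683
outer loop
vertex -2.676 -4.912 -3.836
vertex -2.346 -4.136 -3.948
vertex -3.911 -4.171 -2.349
endloop
endfacet
facet normal 0.388 0.912 -0.132
outer loop
vertex -3.582 -3.396 -2.462
vertex -2.346 -4.136 -3.948
vertex -5.084 -2.968 -3.924
endloop
endfacet
facet normal -0.703 0.199 -0.683
outer loop
vertex -3.849 -3.709 -5.411
vertex -4.178 -4.484 -5.298
vertex -5.084 -2.968 -3.924
endloop
endfacet
facet normal 0.388 0.912 -0.132
outer loop
vertex -5.084 -2.968 -3.924
vertex -2.346 -4.136 -3.948
vertex -3.849 -3.709 -5.411
endloop
endfacet
facet normal 0.597 -0.358 -0.718
outer loop
vertex -3.849 -3.709 -5.411
vertex -2.676 -4.912 -3.836
vertex -4.178 -4.484 -5.298
endloop
endfacet
facet normal 0.597 -0.358 -0.718
outer loop
vertex -2.346 -4.136 -3.948
vertex -2.676 -4.912 -3.836
vertex -3.849 -3.709 -5.411
endloop
endfacet

endsolid


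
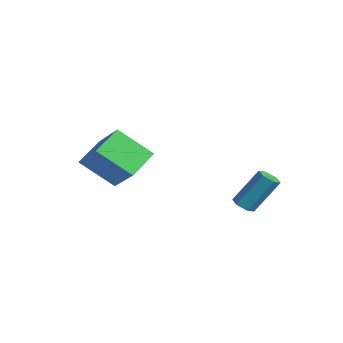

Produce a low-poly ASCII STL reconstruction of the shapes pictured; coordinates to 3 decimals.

solid 
facet normal -0.482 0.733 0.480
outer loop
vertex -4.197 -0.595 1.708
vertex -2.67 -0.345 2.862
vertex -3.478 0.681 0.481
endloop
endfacet
facet normal -0.791 -0.130 -0.598
outer loop
vertex -2.73 -0.455 -0.262
vertex -4.197 -0.595 1.708
vertex -3.478 0.681 0.481
endloop
endfacet
facet normal -0.483 0.733 0.480
outer loop
vertex -3.478 0.681 0.481
vertex -2.67 -0.345 2.862
vertex -1.952 0.931 1.636
endloop
endfacet
facet normal 0.377 0.668 -0.642
outer loop
vertex -1.952 0.931 1.636
vertex -2.73 -0.455 -0.262
vertex -3.478 0.681 0.481
endloop
endfacet
facet normal -0.376 -0.668 0.642
outer loop
vertex -4.197 -0.595 1.708
vertex -1.922 -1.481 2.119
vertex -2.67 -0.345 2.862
endloop
endfacet
facet normal -0.791 -0.130 -0.598
outer loop
vertex -3.448 -1.731 0.964
vertex -4.197 -0.595 1.708
vertex -2.73 -0.455 -0.262
endloop
endfacet
facet normal -0.376 -0.668 0.642
outer loop
vertex -3.448 -1.731 0.964
vertex -1.922 -1.481 2.119
vertex -4.197 -0.595 1.708
endloop
endfacet
facet normal 0.791 0.130 0.598
outer loop
vertex -2.67 -0.345 2.862
vertex -1.922 -1.481 2.119
vertex -1.952 0.931 1.636
endloop
endfacet
facet normal 0.376 0.668 -0.642
outer loop
vertex -1.203 -0.205 0.892
vertex -2.73 -0.455 -0.262
vertex -1.952 0.931 1.636
endloop
endfacet
facet normal 0.791 0.130 0.598
outer loop
vertex -1.952 0.931 1.636
vertex -1.922 -1.481 2.119
vertex -1.203 -0.205 0.892
endloop
endfacet
facet normal 0.483 -0.733 -0.480
outer loop
vertex -1.203 -0.205 0.892
vertex -3.448 -1.731 0.964
vertex -2.73 -0.455 -0.262
endloop
endfacet
facet normal 0.483 -0.733 -0.479
outer loop
vertex -1.922 -1.481 2.119
vertex -3.448 -1.731 0.964
vertex -1.203 -0.205 0.892
endloop
endfacet
facet normal -0.139 -0.539 -0.831
outer loop
vertex 1.418 3.838 -0.605
vertex 1.163 3.488 -0.335
vertex 0.913 3.879 -0.547
endloop
endfacet
facet normal 0.005 0.838 -0.546
outer loop
vertex 1.418 3.838 -0.605
vertex 0.913 3.879 -0.547
vertex 1.672 4.821 0.905
endloop
endfacet
facet normal 0.005 0.838 -0.546
outer loop
vertex 1.672 4.821 0.905
vertex 0.913 3.879 -0.547
vertex 1.167 4.862 0.963
endloop
endfacet
facet normal 0.139 0.540 0.830
outer loop
vertex 1.672 4.821 0.905
vertex 1.167 4.862 0.963
vertex 1.417 4.472 1.175
endloop
endfacet
facet normal -0.139 -0.539 -0.831
outer loop
vertex 0.913 3.879 -0.547
vertex 1.163 3.488 -0.335
vertex 0.658 3.529 -0.277
endloop
endfacet
facet normal -0.855 0.489 -0.174
outer loop
vertex 0.913 3.879 -0.547
vertex 0.658 3.529 -0.277
vertex 1.167 4.862 0.963
endloop
endfacet
facet normal -0.855 0.489 -0.175
outer loop
vertex 1.167 4.862 0.963
vertex 0.658 3.529 -0.277
vertex 0.912 4.513 1.233
endloop
endfacet
facet normal 0.139 0.540 0.830
outer loop
vertex 1.167 4.862 0.963
vertex 0.912 4.513 1.233
vertex 1.417 4.472 1.175
endloop
endfacet
facet normal -0.139 -0.540 -0.830
outer loop
vertex 0.658 3.529 -0.277
vertex 1.163 3.488 -0.335
vertex 0.908 3.139 -0.065
endloop
endfacet
facet normal -0.860 -0.349 0.372
outer loop
vertex 0.658 3.529 -0.277
vertex 0.908 3.139 -0.065
vertex 0.912 4.513 1.233
endloop
endfacet
facet normal -0.860 -0.349 0.372
outer loop
vertex 0.912 4.513 1.233
vertex 0.908 3.139 -0.065
vertex 1.162 4.122 1.445
endloop
endfacet
facet normal 0.139 0.539 0.831
outer loop
vertex 0.912 4.513 1.233
vertex 1.162 4.122 1.445
vertex 1.417 4.472 1.175
endloop
endfacet
facet normal -0.139 -0.540 -0.830
outer loop
vertex 0.908 3.139 -0.065
vertex 1.163 3.488 -0.335
vertex 1.413 3.098 -0.123
endloop
endfacet
facet normal -0.005 -0.838 0.546
outer loop
vertex 0.908 3.139 -0.065
vertex 1.413 3.098 -0.123
vertex 1.162 4.122 1.445
endloop
endfacet
facet normal -0.005 -0.838 0.546
outer loop
vertex 1.162 4.122 1.445
vertex 1.413 3.098 -0.123
vertex 1.667 4.081 1.387
endloop
endfacet
facet normal 0.139 0.539 0.831
outer loop
vertex 1.162 4.122 1.445
vertex 1.667 4.081 1.387
vertex 1.417 4.472 1.175
endloop
endfacet
facet normal -0.139 -0.540 -0.830
outer loop
vertex 1.413 3.098 -0.123
vertex 1.163 3.488 -0.335
vertex 1.668 3.447 -0.393
endloop
endfacet
facet normal 0.855 -0.489 0.175
outer loop
vertex 1.413 3.098 -0.123
vertex 1.668 3.447 -0.393
vertex 1.667 4.081 1.387
endloop
endfacet
facet normal 0.855 -0.488 0.174
outer loop
vertex 1.667 4.081 1.387
vertex 1.668 3.447 -0.393
vertex 1.922 4.431 1.117
endloop
endfacet
facet normal 0.139 0.539 0.831
outer loop
vertex 1.667 4.081 1.387
vertex 1.922 4.431 1.117
vertex 1.417 4.472 1.175
endloop
endfacet
facet normal -0.139 -0.539 -0.831
outer loop
vertex 1.668 3.447 -0.393
vertex 1.163 3.488 -0.335
vertex 1.418 3.838 -0.605
endloop
endfacet
facet normal 0.860 0.349 -0.372
outer loop
vertex 1.668 3.447 -0.393
vertex 1.418 3.838 -0.605
vertex 1.922 4.431 1.117
endloop
endfacet
facet normal 0.860 0.349 -0.372
outer loop
vertex 1.922 4.431 1.117
vertex 1.418 3.838 -0.605
vertex 1.672 4.821 0.905
endloop
endfacet
facet normal 0.139 0.540 0.830
outer loop
vertex 1.922 4.431 1.117
vertex 1.672 4.821 0.905
vertex 1.417 4.472 1.175
endloop
endfacet

endsolid


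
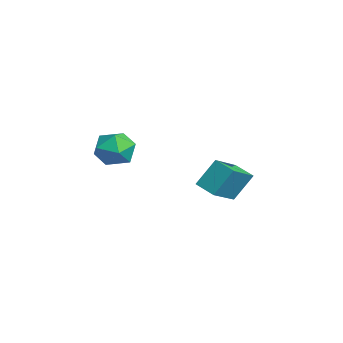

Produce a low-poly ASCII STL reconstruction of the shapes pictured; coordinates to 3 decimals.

solid 
facet normal -0.253 0.912 0.322
outer loop
vertex -0.916 -2.601 2.266
vertex -1.065 -3.048 3.414
vertex 0.041 -2.615 3.056
endloop
endfacet
facet normal 0.201 0.953 -0.227
outer loop
vertex -0.916 -2.601 2.266
vertex 0.041 -2.615 3.056
vertex 0.211 -2.934 1.869
endloop
endfacet
facet normal -0.094 0.615 -0.783
outer loop
vertex -0.916 -2.601 2.266
vertex 0.211 -2.934 1.869
vertex -0.79 -3.564 1.494
endloop
endfacet
facet normal -0.730 0.367 -0.576
outer loop
vertex -0.916 -2.601 2.266
vertex -0.79 -3.564 1.494
vertex -1.579 -3.634 2.449
endloop
endfacet
facet normal -0.828 0.550 0.107
outer loop
vertex -0.916 -2.601 2.266
vertex -1.579 -3.634 2.449
vertex -1.065 -3.048 3.414
endloop
endfacet
facet normal 0.796 0.603 -0.048
outer loop
vertex 0.211 -2.934 1.869
vertex 0.041 -2.615 3.056
vertex 0.759 -3.586 2.771
endloop
endfacet
facet normal 0.062 0.537 0.841
outer loop
vertex 0.041 -2.615 3.056
vertex -1.065 -3.048 3.414
vertex -0.03 -3.656 3.726
endloop
endfacet
facet normal -0.869 -0.049 0.493
outer loop
vertex -1.065 -3.048 3.414
vertex -1.579 -3.634 2.449
vertex -1.031 -4.286 3.351
endloop
endfacet
facet normal -0.711 -0.346 -0.613
outer loop
vertex -1.579 -3.634 2.449
vertex -0.79 -3.564 1.494
vertex -0.861 -4.605 2.164
endloop
endfacet
facet normal 0.319 0.057 -0.946
outer loop
vertex -0.79 -3.564 1.494
vertex 0.211 -2.934 1.869
vertex 0.245 -4.172 1.806
endloop
endfacet
facet normal 0.730 -0.367 0.576
outer loop
vertex 0.096 -4.619 2.954
vertex 0.759 -3.586 2.771
vertex -0.03 -3.656 3.726
endloop
endfacet
facet normal 0.094 -0.615 0.783
outer loop
vertex 0.096 -4.619 2.954
vertex -0.03 -3.656 3.726
vertex -1.031 -4.286 3.351
endloop
endfacet
facet normal -0.201 -0.953 0.227
outer loop
vertex 0.096 -4.619 2.954
vertex -1.031 -4.286 3.351
vertex -0.861 -4.605 2.164
endloop
endfacet
facet normal 0.253 -0.912 -0.322
outer loop
vertex 0.096 -4.619 2.954
vertex -0.861 -4.605 2.164
vertex 0.245 -4.172 1.806
endloop
endfacet
facet normal 0.828 -0.550 -0.107
outer loop
vertex 0.096 -4.619 2.954
vertex 0.245 -4.172 1.806
vertex 0.759 -3.586 2.771
endloop
endfacet
facet normal 0.711 0.346 0.613
outer loop
vertex -0.03 -3.656 3.726
vertex 0.759 -3.586 2.771
vertex 0.041 -2.615 3.056
endloop
endfacet
facet normal -0.319 -0.057 0.946
outer loop
vertex -1.031 -4.286 3.351
vertex -0.03 -3.656 3.726
vertex -1.065 -3.048 3.414
endloop
endfacet
facet normal -0.796 -0.603 0.048
outer loop
vertex -0.861 -4.605 2.164
vertex -1.031 -4.286 3.351
vertex -1.579 -3.634 2.449
endloop
endfacet
facet normal -0.062 -0.537 -0.841
outer loop
vertex 0.245 -4.172 1.806
vertex -0.861 -4.605 2.164
vertex -0.79 -3.564 1.494
endloop
endfacet
facet normal 0.869 0.049 -0.493
outer loop
vertex 0.759 -3.586 2.771
vertex 0.245 -4.172 1.806
vertex 0.211 -2.934 1.869
endloop
endfacet
facet normal -0.782 -0.542 0.307
outer loop
vertex -1.788 1.888 0.864
vertex -3.14 3.267 -0.147
vertex -1.677 0.821 -0.74
endloop
endfacet
facet normal 0.620 -0.633 0.464
outer loop
vertex -0.62 1.553 -1.153
vertex -1.788 1.888 0.864
vertex -1.677 0.821 -0.74
endloop
endfacet
facet normal -0.783 -0.542 0.306
outer loop
vertex -1.677 0.821 -0.74
vertex -3.14 3.267 -0.147
vertex -3.028 2.2 -1.751
endloop
endfacet
facet normal 0.058 -0.553 -0.831
outer loop
vertex -3.028 2.2 -1.751
vertex -0.62 1.553 -1.153
vertex -1.677 0.821 -0.74
endloop
endfacet
facet normal -0.058 0.553 0.831
outer loop
vertex -1.788 1.888 0.864
vertex -2.083 3.999 -0.56
vertex -3.14 3.267 -0.147
endloop
endfacet
facet normal 0.620 -0.633 0.464
outer loop
vertex -0.732 2.62 0.451
vertex -1.788 1.888 0.864
vertex -0.62 1.553 -1.153
endloop
endfacet
facet normal -0.058 0.553 0.831
outer loop
vertex -0.732 2.62 0.451
vertex -2.083 3.999 -0.56
vertex -1.788 1.888 0.864
endloop
endfacet
facet normal -0.620 0.633 -0.464
outer loop
vertex -3.14 3.267 -0.147
vertex -2.083 3.999 -0.56
vertex -3.028 2.2 -1.751
endloop
endfacet
facet normal 0.058 -0.553 -0.831
outer loop
vertex -1.972 2.932 -2.164
vertex -0.62 1.553 -1.153
vertex -3.028 2.2 -1.751
endloop
endfacet
facet normal -0.620 0.633 -0.464
outer loop
vertex -3.028 2.2 -1.751
vertex -2.083 3.999 -0.56
vertex -1.972 2.932 -2.164
endloop
endfacet
facet normal 0.782 0.542 -0.306
outer loop
vertex -1.972 2.932 -2.164
vertex -0.732 2.62 0.451
vertex -0.62 1.553 -1.153
endloop
endfacet
facet normal 0.783 0.542 -0.306
outer loop
vertex -2.083 3.999 -0.56
vertex -0.732 2.62 0.451
vertex -1.972 2.932 -2.164
endloop
endfacet

endsolid


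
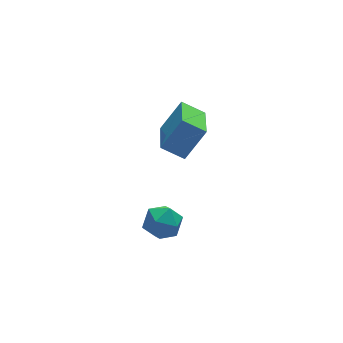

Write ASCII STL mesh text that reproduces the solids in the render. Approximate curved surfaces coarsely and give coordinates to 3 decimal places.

solid 
facet normal -0.594 -0.038 -0.804
outer loop
vertex 2.523 2.225 -3.678
vertex 3.363 4.084 -4.387
vertex 3.347 1.631 -4.259
endloop
endfacet
facet normal -0.389 -0.861 0.328
outer loop
vertex 4.357 1.696 -2.893
vertex 2.523 2.225 -3.678
vertex 3.347 1.631 -4.259
endloop
endfacet
facet normal -0.594 -0.038 -0.804
outer loop
vertex 3.347 1.631 -4.259
vertex 3.363 4.084 -4.387
vertex 4.187 3.491 -4.968
endloop
endfacet
facet normal 0.704 -0.507 -0.497
outer loop
vertex 4.187 3.491 -4.968
vertex 4.357 1.696 -2.893
vertex 3.347 1.631 -4.259
endloop
endfacet
facet normal -0.704 0.508 0.497
outer loop
vertex 2.523 2.225 -3.678
vertex 4.373 4.149 -3.021
vertex 3.363 4.084 -4.387
endloop
endfacet
facet normal -0.389 -0.861 0.328
outer loop
vertex 3.533 2.289 -2.312
vertex 2.523 2.225 -3.678
vertex 4.357 1.696 -2.893
endloop
endfacet
facet normal -0.704 0.507 0.497
outer loop
vertex 3.533 2.289 -2.312
vertex 4.373 4.149 -3.021
vertex 2.523 2.225 -3.678
endloop
endfacet
facet normal 0.388 0.861 -0.328
outer loop
vertex 3.363 4.084 -4.387
vertex 4.373 4.149 -3.021
vertex 4.187 3.491 -4.968
endloop
endfacet
facet normal 0.704 -0.508 -0.497
outer loop
vertex 5.197 3.555 -3.602
vertex 4.357 1.696 -2.893
vertex 4.187 3.491 -4.968
endloop
endfacet
facet normal 0.389 0.861 -0.328
outer loop
vertex 4.187 3.491 -4.968
vertex 4.373 4.149 -3.021
vertex 5.197 3.555 -3.602
endloop
endfacet
facet normal 0.594 0.038 0.804
outer loop
vertex 5.197 3.555 -3.602
vertex 3.533 2.289 -2.312
vertex 4.357 1.696 -2.893
endloop
endfacet
facet normal 0.594 0.038 0.804
outer loop
vertex 4.373 4.149 -3.021
vertex 3.533 2.289 -2.312
vertex 5.197 3.555 -3.602
endloop
endfacet
facet normal -0.242 0.097 0.966
outer loop
vertex 0.372 -1.365 -3.441
vertex 0.274 -2.24 -3.378
vertex 1.06 -1.872 -3.218
endloop
endfacet
facet normal 0.206 0.614 0.762
outer loop
vertex 0.372 -1.365 -3.441
vertex 1.06 -1.872 -3.218
vertex 1.169 -1.204 -3.786
endloop
endfacet
facet normal -0.099 0.970 0.223
outer loop
vertex 0.372 -1.365 -3.441
vertex 1.169 -1.204 -3.786
vertex 0.45 -1.16 -4.296
endloop
endfacet
facet normal -0.735 0.672 0.094
outer loop
vertex 0.372 -1.365 -3.441
vertex 0.45 -1.16 -4.296
vertex -0.103 -1.8 -4.044
endloop
endfacet
facet normal -0.823 0.132 0.553
outer loop
vertex 0.372 -1.365 -3.441
vertex -0.103 -1.8 -4.044
vertex 0.274 -2.24 -3.378
endloop
endfacet
facet normal 0.801 0.307 0.515
outer loop
vertex 1.169 -1.204 -3.786
vertex 1.06 -1.872 -3.218
vertex 1.563 -1.98 -3.936
endloop
endfacet
facet normal 0.077 -0.531 0.844
outer loop
vertex 1.06 -1.872 -3.218
vertex 0.274 -2.24 -3.378
vertex 1.01 -2.62 -3.684
endloop
endfacet
facet normal -0.863 -0.473 0.177
outer loop
vertex 0.274 -2.24 -3.378
vertex -0.103 -1.8 -4.044
vertex 0.291 -2.576 -4.194
endloop
endfacet
facet normal -0.721 0.400 -0.565
outer loop
vertex -0.103 -1.8 -4.044
vertex 0.45 -1.16 -4.296
vertex 0.4 -1.908 -4.762
endloop
endfacet
facet normal 0.307 0.882 -0.357
outer loop
vertex 0.45 -1.16 -4.296
vertex 1.169 -1.204 -3.786
vertex 1.186 -1.54 -4.602
endloop
endfacet
facet normal 0.735 -0.672 -0.094
outer loop
vertex 1.088 -2.415 -4.539
vertex 1.563 -1.98 -3.936
vertex 1.01 -2.62 -3.684
endloop
endfacet
facet normal 0.099 -0.970 -0.223
outer loop
vertex 1.088 -2.415 -4.539
vertex 1.01 -2.62 -3.684
vertex 0.291 -2.576 -4.194
endloop
endfacet
facet normal -0.206 -0.614 -0.762
outer loop
vertex 1.088 -2.415 -4.539
vertex 0.291 -2.576 -4.194
vertex 0.4 -1.908 -4.762
endloop
endfacet
facet normal 0.242 -0.097 -0.966
outer loop
vertex 1.088 -2.415 -4.539
vertex 0.4 -1.908 -4.762
vertex 1.186 -1.54 -4.602
endloop
endfacet
facet normal 0.823 -0.132 -0.553
outer loop
vertex 1.088 -2.415 -4.539
vertex 1.186 -1.54 -4.602
vertex 1.563 -1.98 -3.936
endloop
endfacet
facet normal 0.721 -0.400 0.565
outer loop
vertex 1.01 -2.62 -3.684
vertex 1.563 -1.98 -3.936
vertex 1.06 -1.872 -3.218
endloop
endfacet
facet normal -0.307 -0.882 0.357
outer loop
vertex 0.291 -2.576 -4.194
vertex 1.01 -2.62 -3.684
vertex 0.274 -2.24 -3.378
endloop
endfacet
facet normal -0.801 -0.307 -0.515
outer loop
vertex 0.4 -1.908 -4.762
vertex 0.291 -2.576 -4.194
vertex -0.103 -1.8 -4.044
endloop
endfacet
facet normal -0.077 0.531 -0.844
outer loop
vertex 1.186 -1.54 -4.602
vertex 0.4 -1.908 -4.762
vertex 0.45 -1.16 -4.296
endloop
endfacet
facet normal 0.863 0.473 -0.177
outer loop
vertex 1.563 -1.98 -3.936
vertex 1.186 -1.54 -4.602
vertex 1.169 -1.204 -3.786
endloop
endfacet

endsolid


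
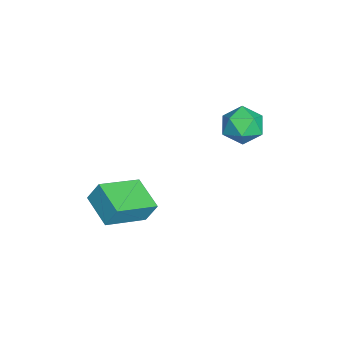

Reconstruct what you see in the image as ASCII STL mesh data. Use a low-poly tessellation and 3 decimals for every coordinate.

solid 
facet normal -0.614 0.704 -0.357
outer loop
vertex 2.287 -1.578 0.786
vertex 3.644 -0.656 0.271
vertex 2.265 -2.095 -0.197
endloop
endfacet
facet normal -0.789 -0.536 0.300
outer loop
vertex 3.616 -3.644 0.589
vertex 2.287 -1.578 0.786
vertex 2.265 -2.095 -0.197
endloop
endfacet
facet normal -0.614 0.704 -0.357
outer loop
vertex 2.265 -2.095 -0.197
vertex 3.644 -0.656 0.271
vertex 3.623 -1.172 -0.711
endloop
endfacet
facet normal -0.019 -0.465 -0.885
outer loop
vertex 3.623 -1.172 -0.711
vertex 3.616 -3.644 0.589
vertex 2.265 -2.095 -0.197
endloop
endfacet
facet normal 0.019 0.466 0.885
outer loop
vertex 2.287 -1.578 0.786
vertex 4.995 -2.205 1.057
vertex 3.644 -0.656 0.271
endloop
endfacet
facet normal -0.789 -0.536 0.299
outer loop
vertex 3.637 -3.128 1.571
vertex 2.287 -1.578 0.786
vertex 3.616 -3.644 0.589
endloop
endfacet
facet normal 0.019 0.465 0.885
outer loop
vertex 3.637 -3.128 1.571
vertex 4.995 -2.205 1.057
vertex 2.287 -1.578 0.786
endloop
endfacet
facet normal 0.789 0.537 -0.299
outer loop
vertex 3.644 -0.656 0.271
vertex 4.995 -2.205 1.057
vertex 3.623 -1.172 -0.711
endloop
endfacet
facet normal -0.020 -0.465 -0.885
outer loop
vertex 4.973 -2.722 0.074
vertex 3.616 -3.644 0.589
vertex 3.623 -1.172 -0.711
endloop
endfacet
facet normal 0.789 0.536 -0.299
outer loop
vertex 3.623 -1.172 -0.711
vertex 4.995 -2.205 1.057
vertex 4.973 -2.722 0.074
endloop
endfacet
facet normal 0.614 -0.704 0.357
outer loop
vertex 4.973 -2.722 0.074
vertex 3.637 -3.128 1.571
vertex 3.616 -3.644 0.589
endloop
endfacet
facet normal 0.614 -0.704 0.357
outer loop
vertex 4.995 -2.205 1.057
vertex 3.637 -3.128 1.571
vertex 4.973 -2.722 0.074
endloop
endfacet
facet normal 0.088 -0.038 0.995
outer loop
vertex -0.321 3.158 3.052
vertex -1.225 2.584 3.11
vertex -0.28 2.087 3.008
endloop
endfacet
facet normal 0.729 -0.000 0.684
outer loop
vertex -0.321 3.158 3.052
vertex -0.28 2.087 3.008
vertex 0.334 2.674 2.354
endloop
endfacet
facet normal 0.750 0.595 0.291
outer loop
vertex -0.321 3.158 3.052
vertex 0.334 2.674 2.354
vertex -0.231 3.534 2.052
endloop
endfacet
facet normal 0.120 0.926 0.359
outer loop
vertex -0.321 3.158 3.052
vertex -0.231 3.534 2.052
vertex -1.195 3.478 2.519
endloop
endfacet
facet normal -0.289 0.535 0.794
outer loop
vertex -0.321 3.158 3.052
vertex -1.195 3.478 2.519
vertex -1.225 2.584 3.11
endloop
endfacet
facet normal 0.793 -0.558 0.244
outer loop
vertex 0.334 2.674 2.354
vertex -0.28 2.087 3.008
vertex -0.165 1.802 1.981
endloop
endfacet
facet normal -0.244 -0.618 0.747
outer loop
vertex -0.28 2.087 3.008
vertex -1.225 2.584 3.11
vertex -1.129 1.746 2.448
endloop
endfacet
facet normal -0.853 0.308 0.422
outer loop
vertex -1.225 2.584 3.11
vertex -1.195 3.478 2.519
vertex -1.694 2.606 2.146
endloop
endfacet
facet normal -0.191 0.940 -0.282
outer loop
vertex -1.195 3.478 2.519
vertex -0.231 3.534 2.052
vertex -1.08 3.193 1.492
endloop
endfacet
facet normal 0.826 0.405 -0.393
outer loop
vertex -0.231 3.534 2.052
vertex 0.334 2.674 2.354
vertex -0.135 2.696 1.39
endloop
endfacet
facet normal -0.120 -0.926 -0.359
outer loop
vertex -1.039 2.122 1.448
vertex -0.165 1.802 1.981
vertex -1.129 1.746 2.448
endloop
endfacet
facet normal -0.750 -0.595 -0.291
outer loop
vertex -1.039 2.122 1.448
vertex -1.129 1.746 2.448
vertex -1.694 2.606 2.146
endloop
endfacet
facet normal -0.729 0.000 -0.684
outer loop
vertex -1.039 2.122 1.448
vertex -1.694 2.606 2.146
vertex -1.08 3.193 1.492
endloop
endfacet
facet normal -0.088 0.038 -0.995
outer loop
vertex -1.039 2.122 1.448
vertex -1.08 3.193 1.492
vertex -0.135 2.696 1.39
endloop
endfacet
facet normal 0.289 -0.535 -0.794
outer loop
vertex -1.039 2.122 1.448
vertex -0.135 2.696 1.39
vertex -0.165 1.802 1.981
endloop
endfacet
facet normal 0.191 -0.940 0.282
outer loop
vertex -1.129 1.746 2.448
vertex -0.165 1.802 1.981
vertex -0.28 2.087 3.008
endloop
endfacet
facet normal -0.826 -0.405 0.393
outer loop
vertex -1.694 2.606 2.146
vertex -1.129 1.746 2.448
vertex -1.225 2.584 3.11
endloop
endfacet
facet normal -0.793 0.558 -0.244
outer loop
vertex -1.08 3.193 1.492
vertex -1.694 2.606 2.146
vertex -1.195 3.478 2.519
endloop
endfacet
facet normal 0.244 0.618 -0.747
outer loop
vertex -0.135 2.696 1.39
vertex -1.08 3.193 1.492
vertex -0.231 3.534 2.052
endloop
endfacet
facet normal 0.853 -0.308 -0.422
outer loop
vertex -0.165 1.802 1.981
vertex -0.135 2.696 1.39
vertex 0.334 2.674 2.354
endloop
endfacet

endsolid


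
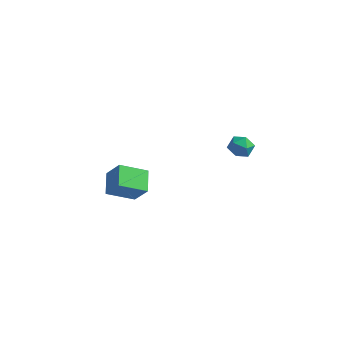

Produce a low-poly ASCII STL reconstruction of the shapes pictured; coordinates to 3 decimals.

solid 
facet normal -0.987 0.157 -0.010
outer loop
vertex 3.543 4.18 1.399
vertex 3.445 3.578 1.599
vertex 3.516 4.052 2.026
endloop
endfacet
facet normal -0.635 0.762 0.128
outer loop
vertex 3.543 4.18 1.399
vertex 3.516 4.052 2.026
vertex 3.958 4.458 1.801
endloop
endfacet
facet normal -0.191 0.888 -0.418
outer loop
vertex 3.543 4.18 1.399
vertex 3.958 4.458 1.801
vertex 4.161 4.235 1.234
endloop
endfacet
facet normal -0.270 0.362 -0.892
outer loop
vertex 3.543 4.18 1.399
vertex 4.161 4.235 1.234
vertex 3.843 3.692 1.11
endloop
endfacet
facet normal -0.762 -0.089 -0.641
outer loop
vertex 3.543 4.18 1.399
vertex 3.843 3.692 1.11
vertex 3.445 3.578 1.599
endloop
endfacet
facet normal -0.240 0.657 0.714
outer loop
vertex 3.958 4.458 1.801
vertex 3.516 4.052 2.026
vertex 4.117 4.028 2.25
endloop
endfacet
facet normal -0.812 -0.319 0.489
outer loop
vertex 3.516 4.052 2.026
vertex 3.445 3.578 1.599
vertex 3.799 3.485 2.126
endloop
endfacet
facet normal -0.447 -0.720 -0.531
outer loop
vertex 3.445 3.578 1.599
vertex 3.843 3.692 1.11
vertex 4.002 3.262 1.559
endloop
endfacet
facet normal 0.350 0.009 -0.937
outer loop
vertex 3.843 3.692 1.11
vertex 4.161 4.235 1.234
vertex 4.444 3.668 1.334
endloop
endfacet
facet normal 0.477 0.863 -0.168
outer loop
vertex 4.161 4.235 1.234
vertex 3.958 4.458 1.801
vertex 4.515 4.142 1.761
endloop
endfacet
facet normal 0.270 -0.362 0.892
outer loop
vertex 4.417 3.54 1.961
vertex 4.117 4.028 2.25
vertex 3.799 3.485 2.126
endloop
endfacet
facet normal 0.191 -0.888 0.418
outer loop
vertex 4.417 3.54 1.961
vertex 3.799 3.485 2.126
vertex 4.002 3.262 1.559
endloop
endfacet
facet normal 0.635 -0.762 -0.128
outer loop
vertex 4.417 3.54 1.961
vertex 4.002 3.262 1.559
vertex 4.444 3.668 1.334
endloop
endfacet
facet normal 0.987 -0.157 0.010
outer loop
vertex 4.417 3.54 1.961
vertex 4.444 3.668 1.334
vertex 4.515 4.142 1.761
endloop
endfacet
facet normal 0.762 0.089 0.641
outer loop
vertex 4.417 3.54 1.961
vertex 4.515 4.142 1.761
vertex 4.117 4.028 2.25
endloop
endfacet
facet normal -0.350 -0.009 0.937
outer loop
vertex 3.799 3.485 2.126
vertex 4.117 4.028 2.25
vertex 3.516 4.052 2.026
endloop
endfacet
facet normal -0.477 -0.863 0.168
outer loop
vertex 4.002 3.262 1.559
vertex 3.799 3.485 2.126
vertex 3.445 3.578 1.599
endloop
endfacet
facet normal 0.240 -0.657 -0.714
outer loop
vertex 4.444 3.668 1.334
vertex 4.002 3.262 1.559
vertex 3.843 3.692 1.11
endloop
endfacet
facet normal 0.812 0.319 -0.489
outer loop
vertex 4.515 4.142 1.761
vertex 4.444 3.668 1.334
vertex 4.161 4.235 1.234
endloop
endfacet
facet normal 0.447 0.720 0.531
outer loop
vertex 4.117 4.028 2.25
vertex 4.515 4.142 1.761
vertex 3.958 4.458 1.801
endloop
endfacet
facet normal -0.661 -0.602 0.447
outer loop
vertex -1.641 2.828 -2.7
vertex -2.196 3.806 -2.203
vertex -2.396 2.91 -3.705
endloop
endfacet
facet normal 0.451 -0.796 -0.404
outer loop
vertex -1.404 3.814 -4.377
vertex -1.641 2.828 -2.7
vertex -2.396 2.91 -3.705
endloop
endfacet
facet normal -0.661 -0.602 0.447
outer loop
vertex -2.396 2.91 -3.705
vertex -2.196 3.806 -2.203
vertex -2.951 3.889 -3.208
endloop
endfacet
facet normal -0.600 0.065 -0.798
outer loop
vertex -2.951 3.889 -3.208
vertex -1.404 3.814 -4.377
vertex -2.396 2.91 -3.705
endloop
endfacet
facet normal 0.600 -0.065 0.798
outer loop
vertex -1.641 2.828 -2.7
vertex -1.204 4.71 -2.875
vertex -2.196 3.806 -2.203
endloop
endfacet
facet normal 0.451 -0.796 -0.404
outer loop
vertex -0.649 3.731 -3.372
vertex -1.641 2.828 -2.7
vertex -1.404 3.814 -4.377
endloop
endfacet
facet normal 0.600 -0.065 0.798
outer loop
vertex -0.649 3.731 -3.372
vertex -1.204 4.71 -2.875
vertex -1.641 2.828 -2.7
endloop
endfacet
facet normal -0.451 0.796 0.405
outer loop
vertex -2.196 3.806 -2.203
vertex -1.204 4.71 -2.875
vertex -2.951 3.889 -3.208
endloop
endfacet
facet normal -0.600 0.065 -0.798
outer loop
vertex -1.959 4.792 -3.88
vertex -1.404 3.814 -4.377
vertex -2.951 3.889 -3.208
endloop
endfacet
facet normal -0.451 0.796 0.404
outer loop
vertex -2.951 3.889 -3.208
vertex -1.204 4.71 -2.875
vertex -1.959 4.792 -3.88
endloop
endfacet
facet normal 0.661 0.602 -0.447
outer loop
vertex -1.959 4.792 -3.88
vertex -0.649 3.731 -3.372
vertex -1.404 3.814 -4.377
endloop
endfacet
facet normal 0.661 0.602 -0.448
outer loop
vertex -1.204 4.71 -2.875
vertex -0.649 3.731 -3.372
vertex -1.959 4.792 -3.88
endloop
endfacet

endsolid


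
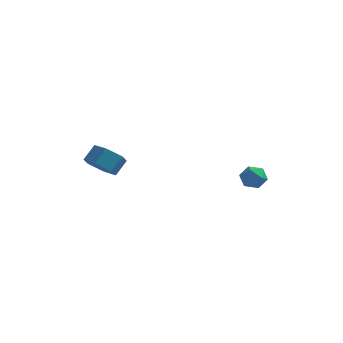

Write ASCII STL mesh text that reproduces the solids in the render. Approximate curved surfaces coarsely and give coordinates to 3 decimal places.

solid 
facet normal -0.314 -0.637 -0.704
outer loop
vertex -3.276 -1.184 1.068
vertex -4.076 -1.407 1.626
vertex -4.12 -0.656 0.966
endloop
endfacet
facet normal 0.436 0.562 -0.703
outer loop
vertex -3.276 -1.184 1.068
vertex -4.12 -0.656 0.966
vertex -2.925 -0.47 1.856
endloop
endfacet
facet normal 0.436 0.563 -0.702
outer loop
vertex -2.925 -0.47 1.856
vertex -4.12 -0.656 0.966
vertex -3.769 0.057 1.755
endloop
endfacet
facet normal 0.314 0.637 0.704
outer loop
vertex -2.925 -0.47 1.856
vertex -3.769 0.057 1.755
vertex -3.724 -0.693 2.414
endloop
endfacet
facet normal -0.314 -0.637 -0.704
outer loop
vertex -4.12 -0.656 0.966
vertex -4.076 -1.407 1.626
vertex -4.919 -0.879 1.524
endloop
endfacet
facet normal -0.513 0.738 -0.439
outer loop
vertex -4.12 -0.656 0.966
vertex -4.919 -0.879 1.524
vertex -3.769 0.057 1.755
endloop
endfacet
facet normal -0.513 0.738 -0.439
outer loop
vertex -3.769 0.057 1.755
vertex -4.919 -0.879 1.524
vertex -4.568 -0.166 2.313
endloop
endfacet
facet normal 0.314 0.637 0.704
outer loop
vertex -3.769 0.057 1.755
vertex -4.568 -0.166 2.313
vertex -3.724 -0.693 2.414
endloop
endfacet
facet normal -0.314 -0.637 -0.704
outer loop
vertex -4.919 -0.879 1.524
vertex -4.076 -1.407 1.626
vertex -4.875 -1.63 2.184
endloop
endfacet
facet normal -0.949 0.176 0.263
outer loop
vertex -4.919 -0.879 1.524
vertex -4.875 -1.63 2.184
vertex -4.568 -0.166 2.313
endloop
endfacet
facet normal -0.949 0.176 0.263
outer loop
vertex -4.568 -0.166 2.313
vertex -4.875 -1.63 2.184
vertex -4.524 -0.916 2.972
endloop
endfacet
facet normal 0.314 0.637 0.704
outer loop
vertex -4.568 -0.166 2.313
vertex -4.524 -0.916 2.972
vertex -3.724 -0.693 2.414
endloop
endfacet
facet normal -0.314 -0.637 -0.704
outer loop
vertex -4.875 -1.63 2.184
vertex -4.076 -1.407 1.626
vertex -4.031 -2.157 2.285
endloop
endfacet
facet normal -0.435 -0.562 0.703
outer loop
vertex -4.875 -1.63 2.184
vertex -4.031 -2.157 2.285
vertex -4.524 -0.916 2.972
endloop
endfacet
facet normal -0.437 -0.562 0.702
outer loop
vertex -4.524 -0.916 2.972
vertex -4.031 -2.157 2.285
vertex -3.68 -1.444 3.074
endloop
endfacet
facet normal 0.314 0.637 0.704
outer loop
vertex -4.524 -0.916 2.972
vertex -3.68 -1.444 3.074
vertex -3.724 -0.693 2.414
endloop
endfacet
facet normal -0.314 -0.637 -0.704
outer loop
vertex -4.031 -2.157 2.285
vertex -4.076 -1.407 1.626
vertex -3.232 -1.934 1.727
endloop
endfacet
facet normal 0.513 -0.738 0.439
outer loop
vertex -4.031 -2.157 2.285
vertex -3.232 -1.934 1.727
vertex -3.68 -1.444 3.074
endloop
endfacet
facet normal 0.513 -0.738 0.439
outer loop
vertex -3.68 -1.444 3.074
vertex -3.232 -1.934 1.727
vertex -2.881 -1.221 2.516
endloop
endfacet
facet normal 0.314 0.637 0.704
outer loop
vertex -3.68 -1.444 3.074
vertex -2.881 -1.221 2.516
vertex -3.724 -0.693 2.414
endloop
endfacet
facet normal -0.314 -0.637 -0.704
outer loop
vertex -3.232 -1.934 1.727
vertex -4.076 -1.407 1.626
vertex -3.276 -1.184 1.068
endloop
endfacet
facet normal 0.949 -0.176 -0.263
outer loop
vertex -3.232 -1.934 1.727
vertex -3.276 -1.184 1.068
vertex -2.881 -1.221 2.516
endloop
endfacet
facet normal 0.949 -0.176 -0.263
outer loop
vertex -2.881 -1.221 2.516
vertex -3.276 -1.184 1.068
vertex -2.925 -0.47 1.856
endloop
endfacet
facet normal 0.314 0.637 0.704
outer loop
vertex -2.881 -1.221 2.516
vertex -2.925 -0.47 1.856
vertex -3.724 -0.693 2.414
endloop
endfacet
facet normal -0.260 0.853 -0.452
outer loop
vertex 3.203 2.775 -0.456
vertex 2.532 2.818 0.012
vertex 3.23 3.165 0.265
endloop
endfacet
facet normal 0.449 0.779 -0.438
outer loop
vertex 3.203 2.775 -0.456
vertex 3.23 3.165 0.265
vertex 3.851 2.679 0.037
endloop
endfacet
facet normal 0.612 0.171 -0.772
outer loop
vertex 3.203 2.775 -0.456
vertex 3.851 2.679 0.037
vertex 3.536 2.032 -0.356
endloop
endfacet
facet normal 0.004 -0.131 -0.991
outer loop
vertex 3.203 2.775 -0.456
vertex 3.536 2.032 -0.356
vertex 2.72 2.118 -0.371
endloop
endfacet
facet normal -0.535 0.291 -0.793
outer loop
vertex 3.203 2.775 -0.456
vertex 2.72 2.118 -0.371
vertex 2.532 2.818 0.012
endloop
endfacet
facet normal 0.652 0.718 0.244
outer loop
vertex 3.851 2.679 0.037
vertex 3.23 3.165 0.265
vertex 3.58 2.662 0.811
endloop
endfacet
facet normal -0.497 0.839 0.222
outer loop
vertex 3.23 3.165 0.265
vertex 2.532 2.818 0.012
vertex 2.764 2.748 0.796
endloop
endfacet
facet normal -0.941 -0.072 -0.331
outer loop
vertex 2.532 2.818 0.012
vertex 2.72 2.118 -0.371
vertex 2.449 2.101 0.403
endloop
endfacet
facet normal -0.068 -0.755 -0.652
outer loop
vertex 2.72 2.118 -0.371
vertex 3.536 2.032 -0.356
vertex 3.07 1.615 0.175
endloop
endfacet
facet normal 0.917 -0.267 -0.295
outer loop
vertex 3.536 2.032 -0.356
vertex 3.851 2.679 0.037
vertex 3.768 1.962 0.428
endloop
endfacet
facet normal -0.004 0.131 0.991
outer loop
vertex 3.097 2.005 0.896
vertex 3.58 2.662 0.811
vertex 2.764 2.748 0.796
endloop
endfacet
facet normal -0.612 -0.171 0.772
outer loop
vertex 3.097 2.005 0.896
vertex 2.764 2.748 0.796
vertex 2.449 2.101 0.403
endloop
endfacet
facet normal -0.449 -0.779 0.438
outer loop
vertex 3.097 2.005 0.896
vertex 2.449 2.101 0.403
vertex 3.07 1.615 0.175
endloop
endfacet
facet normal 0.260 -0.853 0.452
outer loop
vertex 3.097 2.005 0.896
vertex 3.07 1.615 0.175
vertex 3.768 1.962 0.428
endloop
endfacet
facet normal 0.535 -0.291 0.793
outer loop
vertex 3.097 2.005 0.896
vertex 3.768 1.962 0.428
vertex 3.58 2.662 0.811
endloop
endfacet
facet normal 0.068 0.755 0.652
outer loop
vertex 2.764 2.748 0.796
vertex 3.58 2.662 0.811
vertex 3.23 3.165 0.265
endloop
endfacet
facet normal -0.917 0.267 0.295
outer loop
vertex 2.449 2.101 0.403
vertex 2.764 2.748 0.796
vertex 2.532 2.818 0.012
endloop
endfacet
facet normal -0.652 -0.718 -0.244
outer loop
vertex 3.07 1.615 0.175
vertex 2.449 2.101 0.403
vertex 2.72 2.118 -0.371
endloop
endfacet
facet normal 0.497 -0.839 -0.222
outer loop
vertex 3.768 1.962 0.428
vertex 3.07 1.615 0.175
vertex 3.536 2.032 -0.356
endloop
endfacet
facet normal 0.941 0.072 0.331
outer loop
vertex 3.58 2.662 0.811
vertex 3.768 1.962 0.428
vertex 3.851 2.679 0.037
endloop
endfacet

endsolid
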